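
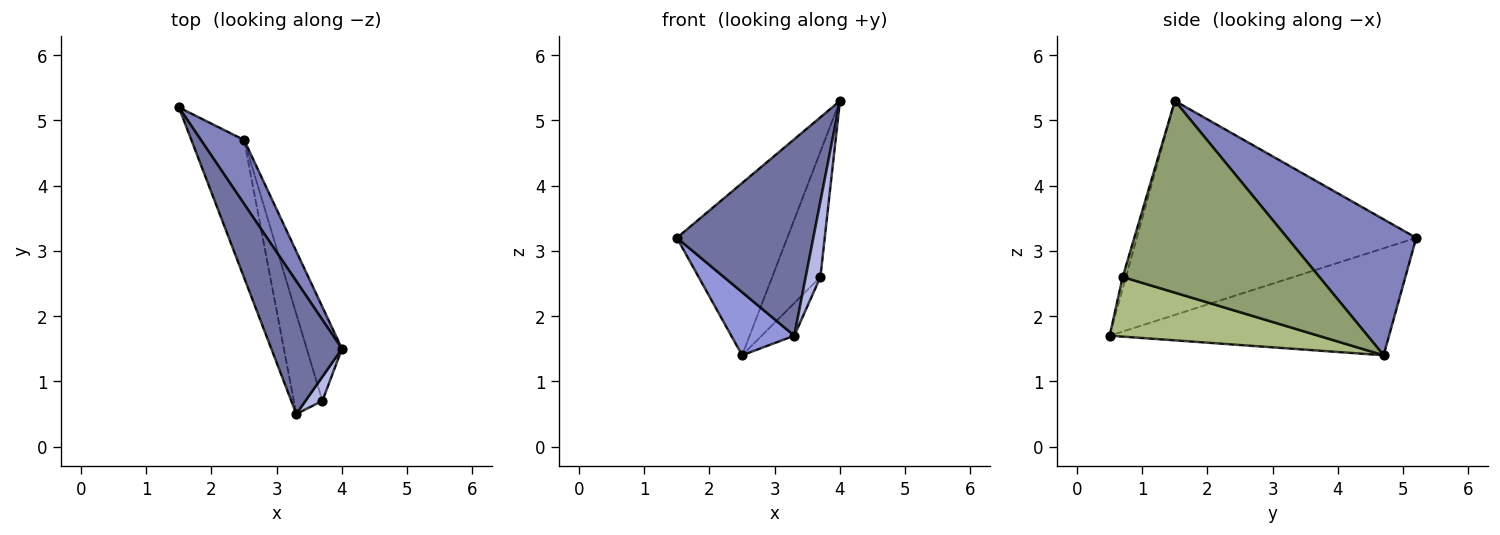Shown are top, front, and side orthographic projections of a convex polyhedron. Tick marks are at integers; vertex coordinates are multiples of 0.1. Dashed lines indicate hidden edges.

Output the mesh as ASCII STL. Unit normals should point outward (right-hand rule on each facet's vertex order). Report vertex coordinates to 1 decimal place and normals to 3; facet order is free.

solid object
 facet normal -0.861 -0.421 0.284
  outer loop
   vertex 3.3 0.5 1.7
   vertex 4.0 1.5 5.3
   vertex 1.5 5.2 3.2
  endloop
 endfacet
 facet normal 0.738 0.632 0.235
  outer loop
   vertex 2.5 4.7 1.4
   vertex 1.5 5.2 3.2
   vertex 4.0 1.5 5.3
  endloop
 endfacet
 facet normal -0.879 -0.198 -0.433
  outer loop
   vertex 2.5 4.7 1.4
   vertex 3.3 0.5 1.7
   vertex 1.5 5.2 3.2
  endloop
 endfacet
 facet normal -0.207 -0.932 0.299
  outer loop
   vertex 3.7 0.7 2.6
   vertex 4.0 1.5 5.3
   vertex 3.3 0.5 1.7
  endloop
 endfacet
 facet normal 0.956 0.234 -0.176
  outer loop
   vertex 3.7 0.7 2.6
   vertex 2.5 4.7 1.4
   vertex 4.0 1.5 5.3
  endloop
 endfacet
 facet normal 0.893 0.140 -0.428
  outer loop
   vertex 3.7 0.7 2.6
   vertex 3.3 0.5 1.7
   vertex 2.5 4.7 1.4
  endloop
 endfacet
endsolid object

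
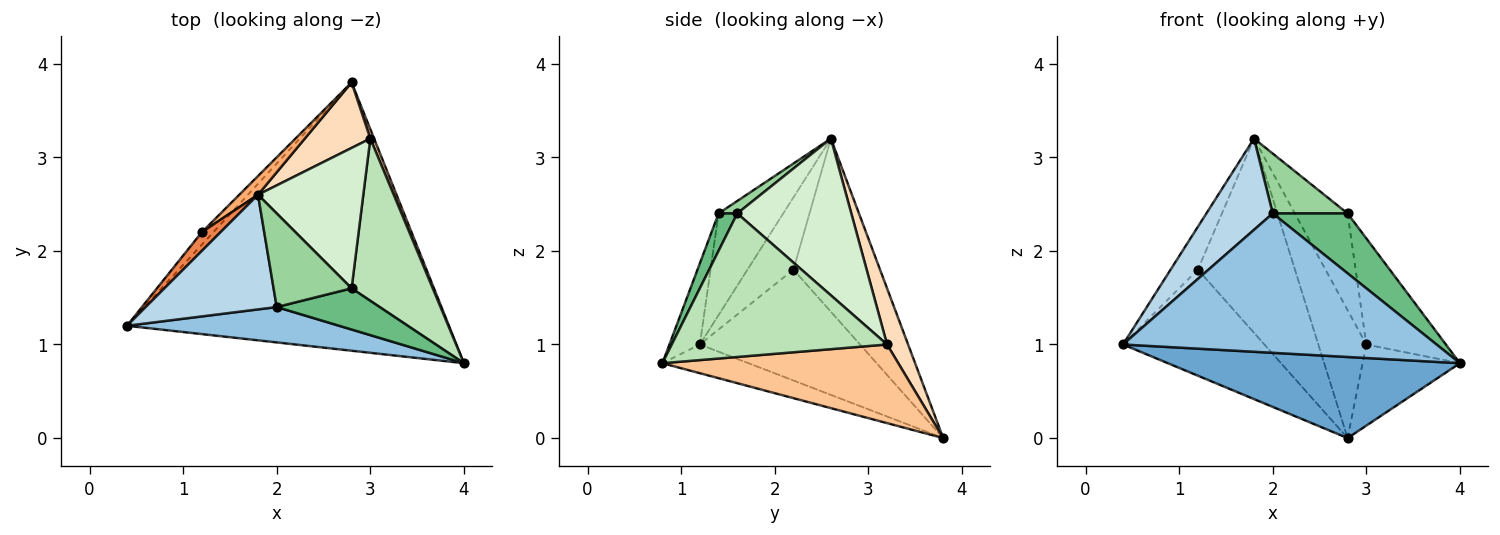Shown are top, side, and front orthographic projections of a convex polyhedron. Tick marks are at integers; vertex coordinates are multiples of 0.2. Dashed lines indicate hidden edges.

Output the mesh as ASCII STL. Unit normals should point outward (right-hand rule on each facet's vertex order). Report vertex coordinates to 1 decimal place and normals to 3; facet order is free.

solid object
 facet normal -0.085 -0.288 -0.954
  outer loop
   vertex 2.8 3.8 0.0
   vertex 4.0 0.8 0.8
   vertex 0.4 1.2 1.0
  endloop
 endfacet
 facet normal -0.094 -0.965 0.245
  outer loop
   vertex 2.0 1.4 2.4
   vertex 0.4 1.2 1.0
   vertex 4.0 0.8 0.8
  endloop
 endfacet
 facet normal -0.519 -0.532 0.669
  outer loop
   vertex 2.0 1.4 2.4
   vertex 1.8 2.6 3.2
   vertex 0.4 1.2 1.0
  endloop
 endfacet
 facet normal -0.747 0.660 -0.078
  outer loop
   vertex 1.2 2.2 1.8
   vertex 2.8 3.8 0.0
   vertex 0.4 1.2 1.0
  endloop
 endfacet
 facet normal -0.840 0.498 0.218
  outer loop
   vertex 1.2 2.2 1.8
   vertex 0.4 1.2 1.0
   vertex 1.8 2.6 3.2
  endloop
 endfacet
 facet normal -0.664 0.744 0.072
  outer loop
   vertex 1.2 2.2 1.8
   vertex 1.8 2.6 3.2
   vertex 2.8 3.8 0.0
  endloop
 endfacet
 facet normal 0.923 0.381 0.044
  outer loop
   vertex 3.0 3.2 1.0
   vertex 4.0 0.8 0.8
   vertex 2.8 3.8 0.0
  endloop
 endfacet
 facet normal 0.364 0.829 0.425
  outer loop
   vertex 3.0 3.2 1.0
   vertex 2.8 3.8 0.0
   vertex 1.8 2.6 3.2
  endloop
 endfacet
 facet normal 0.202 -0.807 0.555
  outer loop
   vertex 2.8 1.6 2.4
   vertex 2.0 1.4 2.4
   vertex 4.0 0.8 0.8
  endloop
 endfacet
 facet normal 0.134 -0.534 0.835
  outer loop
   vertex 2.8 1.6 2.4
   vertex 1.8 2.6 3.2
   vertex 2.0 1.4 2.4
  endloop
 endfacet
 facet normal 0.829 0.306 0.468
  outer loop
   vertex 2.8 1.6 2.4
   vertex 4.0 0.8 0.8
   vertex 3.0 3.2 1.0
  endloop
 endfacet
 facet normal 0.775 0.359 0.520
  outer loop
   vertex 2.8 1.6 2.4
   vertex 3.0 3.2 1.0
   vertex 1.8 2.6 3.2
  endloop
 endfacet
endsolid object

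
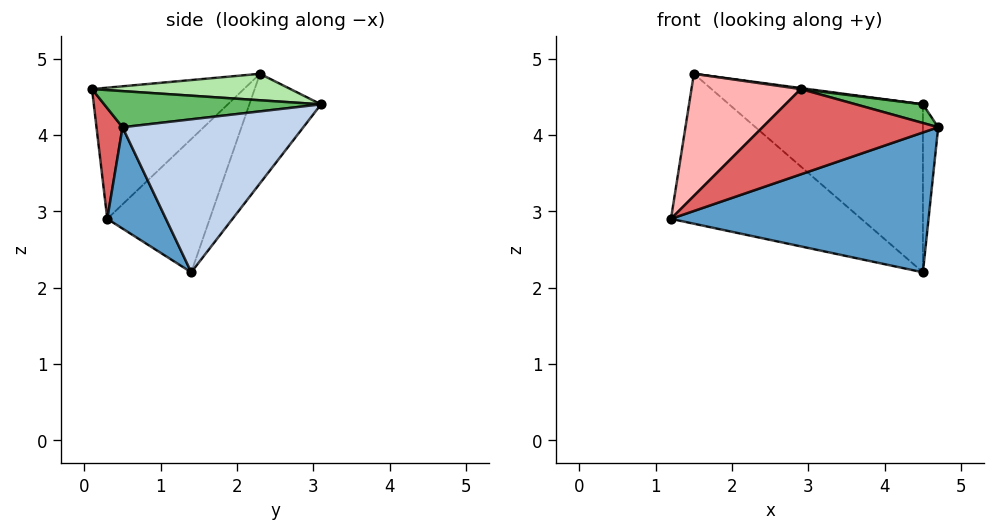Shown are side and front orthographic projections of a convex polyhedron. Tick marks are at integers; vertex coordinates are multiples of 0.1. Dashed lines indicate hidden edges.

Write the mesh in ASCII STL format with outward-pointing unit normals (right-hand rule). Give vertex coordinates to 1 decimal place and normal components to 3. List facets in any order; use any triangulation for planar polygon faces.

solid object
 facet normal 0.200 -0.877 -0.437
  outer loop
   vertex 4.5 1.4 2.2
   vertex 4.7 0.5 4.1
   vertex 1.2 0.3 2.9
  endloop
 endfacet
 facet normal 0.994 0.084 -0.065
  outer loop
   vertex 4.5 1.4 2.2
   vertex 4.5 3.1 4.4
   vertex 4.7 0.5 4.1
  endloop
 endfacet
 facet normal -0.361 0.670 -0.648
  outer loop
   vertex 1.5 2.3 4.8
   vertex 4.5 1.4 2.2
   vertex 1.2 0.3 2.9
  endloop
 endfacet
 facet normal -0.281 0.759 -0.587
  outer loop
   vertex 1.5 2.3 4.8
   vertex 4.5 3.1 4.4
   vertex 4.5 1.4 2.2
  endloop
 endfacet
 facet normal 0.285 -0.088 0.955
  outer loop
   vertex 2.9 0.1 4.6
   vertex 4.7 0.5 4.1
   vertex 4.5 3.1 4.4
  endloop
 endfacet
 facet normal 0.134 -0.005 0.991
  outer loop
   vertex 2.9 0.1 4.6
   vertex 4.5 3.1 4.4
   vertex 1.5 2.3 4.8
  endloop
 endfacet
 facet normal 0.142 -0.957 -0.254
  outer loop
   vertex 2.9 0.1 4.6
   vertex 1.2 0.3 2.9
   vertex 4.7 0.5 4.1
  endloop
 endfacet
 facet normal -0.652 -0.469 0.596
  outer loop
   vertex 2.9 0.1 4.6
   vertex 1.5 2.3 4.8
   vertex 1.2 0.3 2.9
  endloop
 endfacet
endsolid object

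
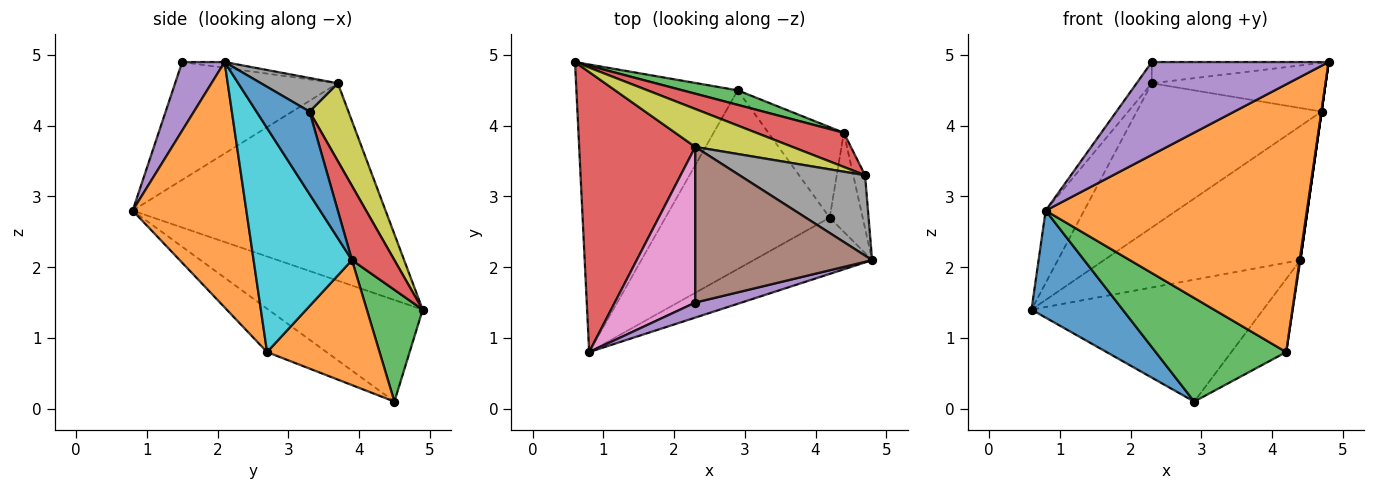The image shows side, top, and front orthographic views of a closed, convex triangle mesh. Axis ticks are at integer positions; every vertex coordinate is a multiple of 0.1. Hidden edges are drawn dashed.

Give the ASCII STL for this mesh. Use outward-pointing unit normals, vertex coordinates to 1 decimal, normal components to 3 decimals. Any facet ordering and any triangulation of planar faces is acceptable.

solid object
 facet normal -0.508 -0.300 -0.807
  outer loop
   vertex 2.9 4.5 0.1
   vertex 0.8 0.8 2.8
   vertex 0.6 4.9 1.4
  endloop
 endfacet
 facet normal 0.392 -0.900 -0.189
  outer loop
   vertex 4.2 2.7 0.8
   vertex 4.8 2.1 4.9
   vertex 0.8 0.8 2.8
  endloop
 endfacet
 facet normal -0.223 -0.489 -0.843
  outer loop
   vertex 4.2 2.7 0.8
   vertex 0.8 0.8 2.8
   vertex 2.9 4.5 0.1
  endloop
 endfacet
 facet normal -0.855 0.130 0.503
  outer loop
   vertex 2.3 3.7 4.6
   vertex 0.6 4.9 1.4
   vertex 0.8 0.8 2.8
  endloop
 endfacet
 facet normal 0.231 -0.961 0.156
  outer loop
   vertex 2.3 1.5 4.9
   vertex 0.8 0.8 2.8
   vertex 4.8 2.1 4.9
  endloop
 endfacet
 facet normal -0.032 0.135 0.990
  outer loop
   vertex 2.3 1.5 4.9
   vertex 4.8 2.1 4.9
   vertex 2.3 3.7 4.6
  endloop
 endfacet
 facet normal -0.823 0.077 0.562
  outer loop
   vertex 2.3 1.5 4.9
   vertex 2.3 3.7 4.6
   vertex 0.8 0.8 2.8
  endloop
 endfacet
 facet normal 0.223 0.505 0.834
  outer loop
   vertex 4.7 3.3 4.2
   vertex 2.3 3.7 4.6
   vertex 4.8 2.1 4.9
  endloop
 endfacet
 facet normal 0.200 0.948 0.249
  outer loop
   vertex 4.7 3.3 4.2
   vertex 0.6 4.9 1.4
   vertex 2.3 3.7 4.6
  endloop
 endfacet
 facet normal 0.989 -0.007 -0.146
  outer loop
   vertex 4.4 3.9 2.1
   vertex 4.8 2.1 4.9
   vertex 4.2 2.7 0.8
  endloop
 endfacet
 facet normal 0.990 0.000 -0.141
  outer loop
   vertex 4.4 3.9 2.1
   vertex 4.7 3.3 4.2
   vertex 4.8 2.1 4.9
  endloop
 endfacet
 facet normal 0.790 0.385 -0.477
  outer loop
   vertex 4.4 3.9 2.1
   vertex 4.2 2.7 0.8
   vertex 2.9 4.5 0.1
  endloop
 endfacet
 facet normal 0.233 0.966 0.115
  outer loop
   vertex 4.4 3.9 2.1
   vertex 2.9 4.5 0.1
   vertex 0.6 4.9 1.4
  endloop
 endfacet
 facet normal 0.205 0.948 0.242
  outer loop
   vertex 4.4 3.9 2.1
   vertex 0.6 4.9 1.4
   vertex 4.7 3.3 4.2
  endloop
 endfacet
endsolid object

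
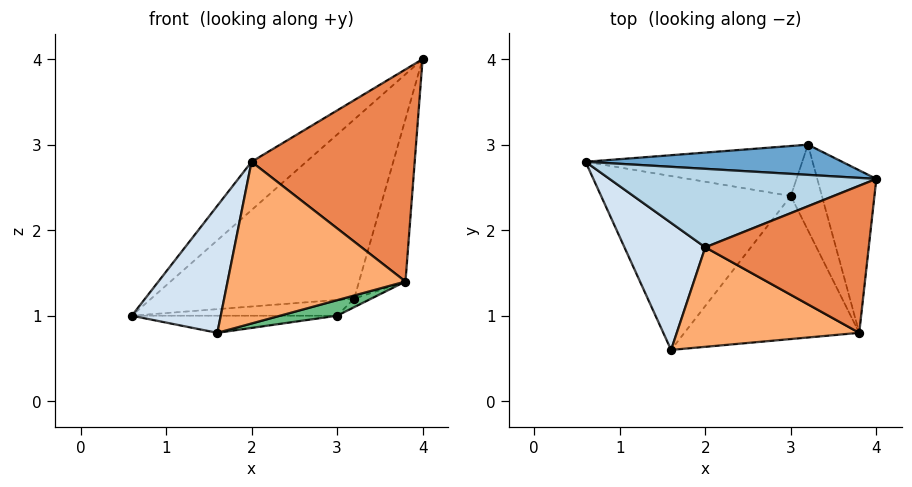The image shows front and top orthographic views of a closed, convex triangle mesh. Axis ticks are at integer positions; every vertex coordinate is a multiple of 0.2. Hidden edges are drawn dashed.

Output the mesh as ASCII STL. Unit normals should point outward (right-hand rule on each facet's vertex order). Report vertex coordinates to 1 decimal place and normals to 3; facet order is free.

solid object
 facet normal -0.088 0.982 0.166
  outer loop
   vertex 3.2 3.0 1.2
   vertex 0.6 2.8 1.0
   vertex 4.0 2.6 4.0
  endloop
 endfacet
 facet normal 0.943 0.236 -0.236
  outer loop
   vertex 3.8 0.8 1.4
   vertex 3.2 3.0 1.2
   vertex 4.0 2.6 4.0
  endloop
 endfacet
 facet normal -0.585 0.425 0.691
  outer loop
   vertex 2.0 1.8 2.8
   vertex 4.0 2.6 4.0
   vertex 0.6 2.8 1.0
  endloop
 endfacet
 facet normal -0.816 -0.408 0.408
  outer loop
   vertex 2.0 1.8 2.8
   vertex 0.6 2.8 1.0
   vertex 1.6 0.6 0.8
  endloop
 endfacet
 facet normal -0.013 -0.822 0.570
  outer loop
   vertex 2.0 1.8 2.8
   vertex 3.8 0.8 1.4
   vertex 4.0 2.6 4.0
  endloop
 endfacet
 facet normal -0.065 -0.850 0.523
  outer loop
   vertex 2.0 1.8 2.8
   vertex 1.6 0.6 0.8
   vertex 3.8 0.8 1.4
  endloop
 endfacet
 facet normal 0.016 0.098 -0.995
  outer loop
   vertex 3.0 2.4 1.0
   vertex 1.6 0.6 0.8
   vertex 0.6 2.8 1.0
  endloop
 endfacet
 facet normal 0.050 0.301 -0.952
  outer loop
   vertex 3.0 2.4 1.0
   vertex 0.6 2.8 1.0
   vertex 3.2 3.0 1.2
  endloop
 endfacet
 facet normal 0.270 -0.104 -0.957
  outer loop
   vertex 3.0 2.4 1.0
   vertex 3.8 0.8 1.4
   vertex 1.6 0.6 0.8
  endloop
 endfacet
 facet normal 0.572 0.082 -0.816
  outer loop
   vertex 3.0 2.4 1.0
   vertex 3.2 3.0 1.2
   vertex 3.8 0.8 1.4
  endloop
 endfacet
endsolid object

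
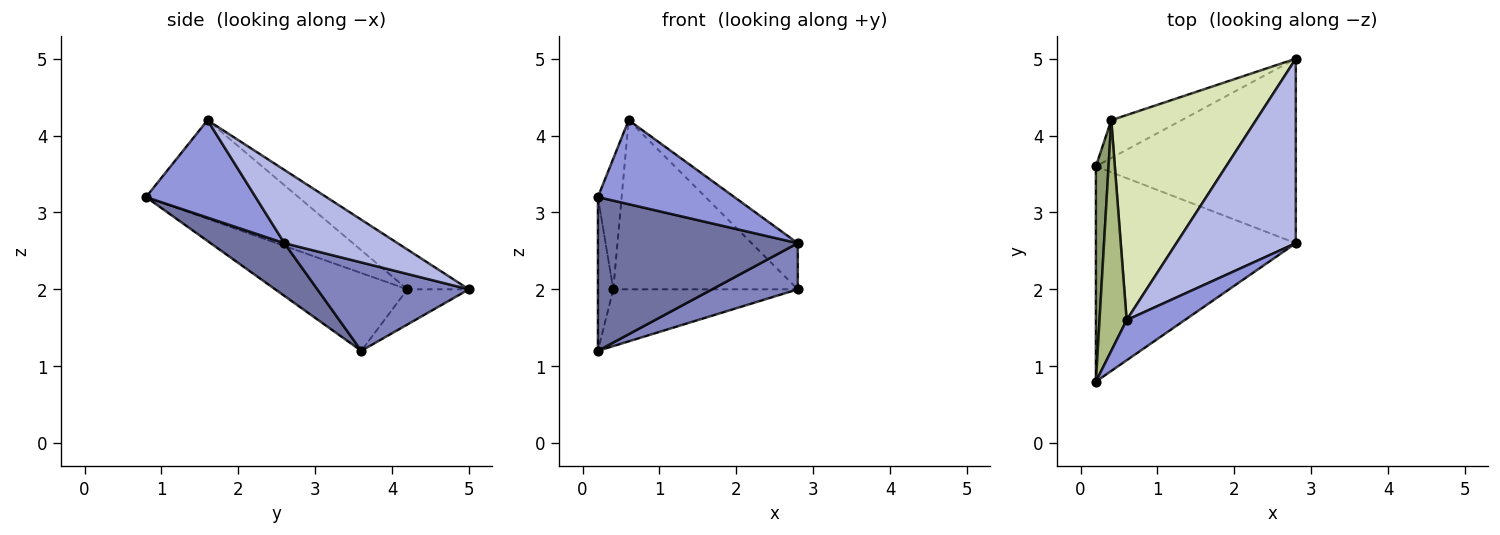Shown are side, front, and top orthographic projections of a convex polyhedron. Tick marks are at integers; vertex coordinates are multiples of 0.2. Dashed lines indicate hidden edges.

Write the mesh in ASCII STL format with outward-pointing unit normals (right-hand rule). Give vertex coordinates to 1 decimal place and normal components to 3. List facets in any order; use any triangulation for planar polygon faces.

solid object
 facet normal 0.210 -0.568 -0.796
  outer loop
   vertex 2.8 2.6 2.6
   vertex 0.2 0.8 3.2
   vertex 0.2 3.6 1.2
  endloop
 endfacet
 facet normal 0.394 -0.223 -0.892
  outer loop
   vertex 2.8 2.6 2.6
   vertex 0.2 3.6 1.2
   vertex 2.8 5.0 2.0
  endloop
 endfacet
 facet normal 0.586 -0.731 0.350
  outer loop
   vertex 2.8 2.6 2.6
   vertex 0.6 1.6 4.2
   vertex 0.2 0.8 3.2
  endloop
 endfacet
 facet normal 0.512 0.208 0.834
  outer loop
   vertex 2.8 2.6 2.6
   vertex 2.8 5.0 2.0
   vertex 0.6 1.6 4.2
  endloop
 endfacet
 facet normal -0.981 0.114 0.160
  outer loop
   vertex 0.4 4.2 2.0
   vertex 0.2 3.6 1.2
   vertex 0.2 0.8 3.2
  endloop
 endfacet
 facet normal -0.953 0.149 0.262
  outer loop
   vertex 0.4 4.2 2.0
   vertex 0.2 0.8 3.2
   vertex 0.6 1.6 4.2
  endloop
 endfacet
 facet normal -0.267 0.802 -0.535
  outer loop
   vertex 0.4 4.2 2.0
   vertex 2.8 5.0 2.0
   vertex 0.2 3.6 1.2
  endloop
 endfacet
 facet normal -0.208 0.623 0.755
  outer loop
   vertex 0.4 4.2 2.0
   vertex 0.6 1.6 4.2
   vertex 2.8 5.0 2.0
  endloop
 endfacet
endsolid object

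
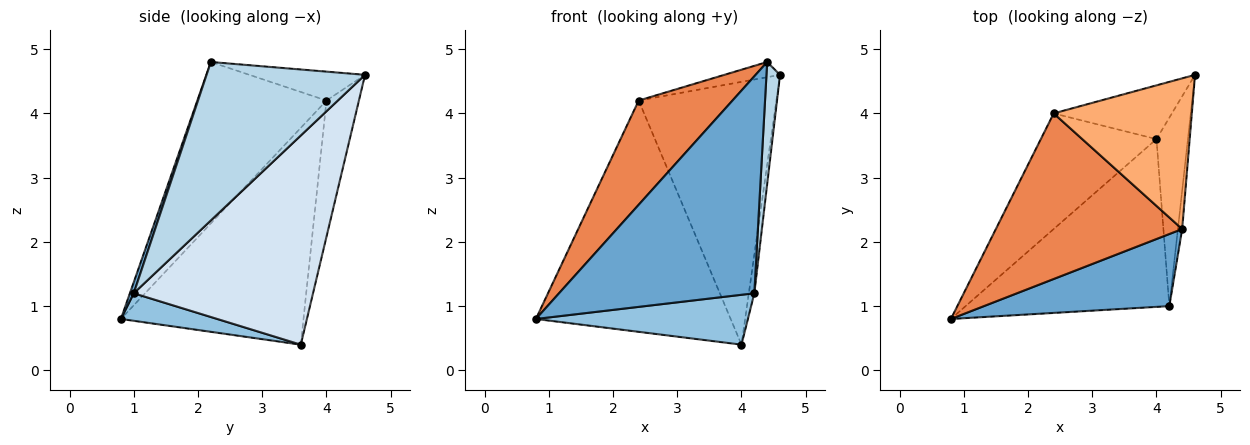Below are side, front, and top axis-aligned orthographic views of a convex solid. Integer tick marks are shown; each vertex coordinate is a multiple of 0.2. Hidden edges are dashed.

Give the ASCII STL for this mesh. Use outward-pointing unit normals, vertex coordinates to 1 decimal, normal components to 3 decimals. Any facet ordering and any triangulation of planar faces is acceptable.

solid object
 facet normal 0.019 -0.949 0.315
  outer loop
   vertex 4.2 1.0 1.2
   vertex 4.4 2.2 4.8
   vertex 0.8 0.8 0.8
  endloop
 endfacet
 facet normal 0.128 -0.283 -0.951
  outer loop
   vertex 4.2 1.0 1.2
   vertex 0.8 0.8 0.8
   vertex 4.0 3.6 0.4
  endloop
 endfacet
 facet normal 0.996 -0.085 -0.027
  outer loop
   vertex 4.2 1.0 1.2
   vertex 4.6 4.6 4.6
   vertex 4.4 2.2 4.8
  endloop
 endfacet
 facet normal 0.988 0.030 -0.148
  outer loop
   vertex 4.2 1.0 1.2
   vertex 4.0 3.6 0.4
   vertex 4.6 4.6 4.6
  endloop
 endfacet
 facet normal -0.591 -0.430 0.683
  outer loop
   vertex 2.4 4.0 4.2
   vertex 0.8 0.8 0.8
   vertex 4.4 2.2 4.8
  endloop
 endfacet
 facet normal -0.204 0.098 0.974
  outer loop
   vertex 2.4 4.0 4.2
   vertex 4.4 2.2 4.8
   vertex 4.6 4.6 4.6
  endloop
 endfacet
 facet normal -0.643 0.685 -0.343
  outer loop
   vertex 2.4 4.0 4.2
   vertex 4.0 3.6 0.4
   vertex 0.8 0.8 0.8
  endloop
 endfacet
 facet normal -0.225 0.955 -0.195
  outer loop
   vertex 2.4 4.0 4.2
   vertex 4.6 4.6 4.6
   vertex 4.0 3.6 0.4
  endloop
 endfacet
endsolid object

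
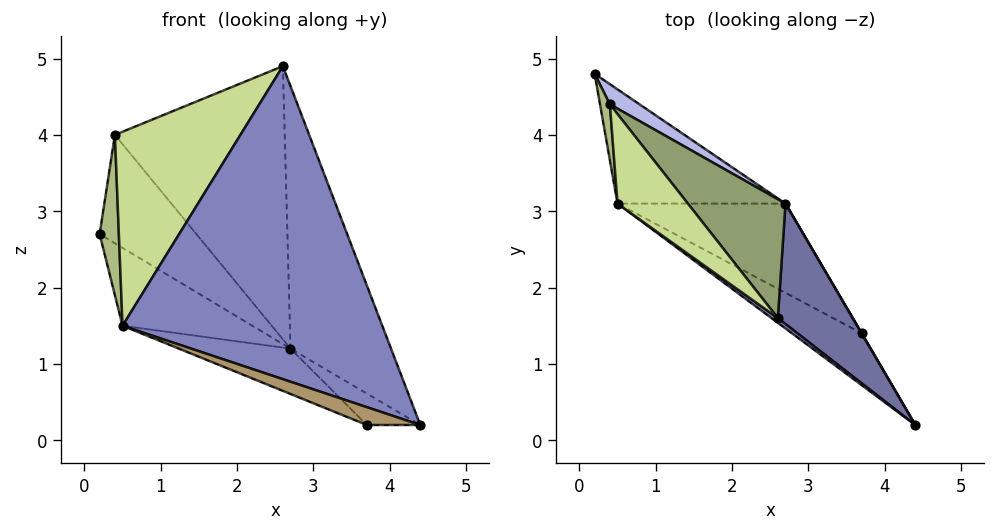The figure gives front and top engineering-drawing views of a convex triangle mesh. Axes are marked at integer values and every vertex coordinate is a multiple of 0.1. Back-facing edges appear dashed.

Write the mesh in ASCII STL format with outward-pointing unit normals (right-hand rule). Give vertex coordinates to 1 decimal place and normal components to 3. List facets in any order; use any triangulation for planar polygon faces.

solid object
 facet normal 0.874 0.442 0.203
  outer loop
   vertex 2.7 3.1 1.2
   vertex 2.6 1.6 4.9
   vertex 4.4 0.2 0.2
  endloop
 endfacet
 facet normal -0.594 -0.804 0.012
  outer loop
   vertex 0.5 3.1 1.5
   vertex 4.4 0.2 0.2
   vertex 2.6 1.6 4.9
  endloop
 endfacet
 facet normal -0.112 0.560 -0.821
  outer loop
   vertex 0.5 3.1 1.5
   vertex 0.2 4.8 2.7
   vertex 2.7 3.1 1.2
  endloop
 endfacet
 facet normal 0.614 0.776 0.144
  outer loop
   vertex 0.4 4.4 4.0
   vertex 2.7 3.1 1.2
   vertex 0.2 4.8 2.7
  endloop
 endfacet
 facet normal 0.708 0.647 0.282
  outer loop
   vertex 0.4 4.4 4.0
   vertex 2.6 1.6 4.9
   vertex 2.7 3.1 1.2
  endloop
 endfacet
 facet normal -0.971 -0.227 0.079
  outer loop
   vertex 0.4 4.4 4.0
   vertex 0.2 4.8 2.7
   vertex 0.5 3.1 1.5
  endloop
 endfacet
 facet normal -0.799 -0.546 0.252
  outer loop
   vertex 0.4 4.4 4.0
   vertex 0.5 3.1 1.5
   vertex 2.6 1.6 4.9
  endloop
 endfacet
 facet normal 0.864 0.504 0.007
  outer loop
   vertex 3.7 1.4 0.2
   vertex 2.7 3.1 1.2
   vertex 4.4 0.2 0.2
  endloop
 endfacet
 facet normal -0.486 -0.284 -0.826
  outer loop
   vertex 3.7 1.4 0.2
   vertex 4.4 0.2 0.2
   vertex 0.5 3.1 1.5
  endloop
 endfacet
 facet normal -0.121 0.450 -0.885
  outer loop
   vertex 3.7 1.4 0.2
   vertex 0.5 3.1 1.5
   vertex 2.7 3.1 1.2
  endloop
 endfacet
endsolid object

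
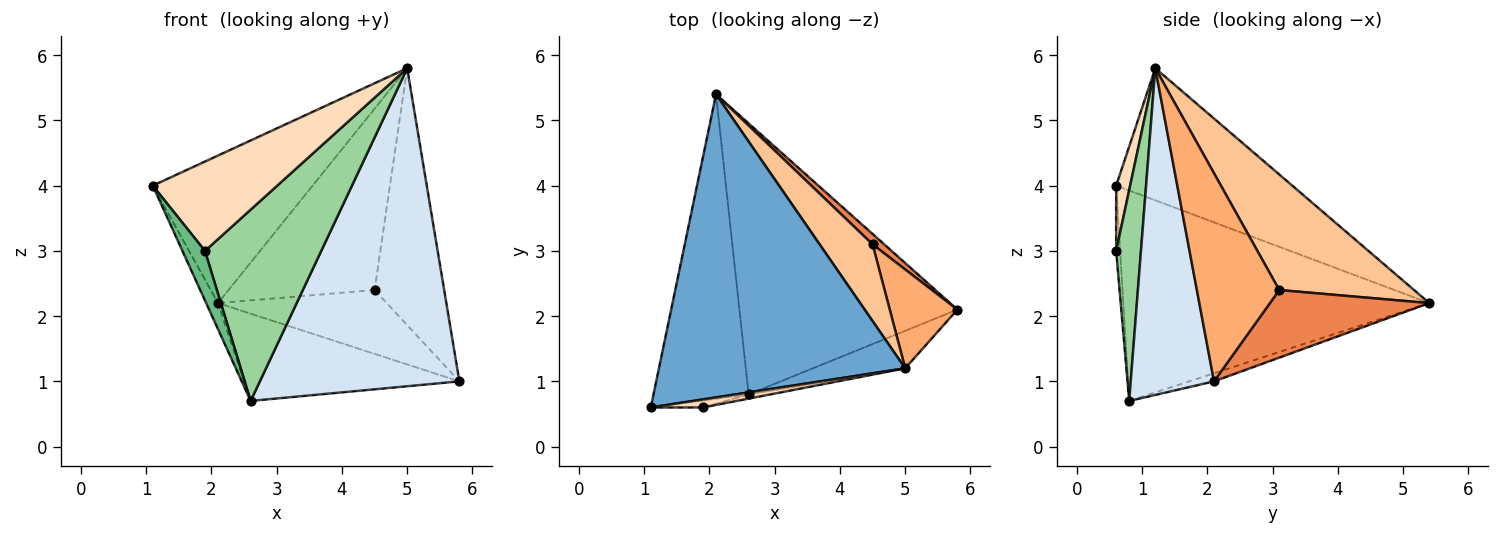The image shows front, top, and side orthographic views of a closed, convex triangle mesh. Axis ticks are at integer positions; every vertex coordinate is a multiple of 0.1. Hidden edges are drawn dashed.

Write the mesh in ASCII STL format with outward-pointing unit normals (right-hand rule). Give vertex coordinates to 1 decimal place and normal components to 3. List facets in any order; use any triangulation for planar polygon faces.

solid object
 facet normal -0.434 0.394 0.810
  outer loop
   vertex 5.0 1.2 5.8
   vertex 2.1 5.4 2.2
   vertex 1.1 0.6 4.0
  endloop
 endfacet
 facet normal -0.911 0.035 -0.412
  outer loop
   vertex 2.6 0.8 0.7
   vertex 1.1 0.6 4.0
   vertex 2.1 5.4 2.2
  endloop
 endfacet
 facet normal -0.035 0.306 -0.951
  outer loop
   vertex 2.6 0.8 0.7
   vertex 2.1 5.4 2.2
   vertex 5.8 2.1 1.0
  endloop
 endfacet
 facet normal 0.383 -0.917 -0.108
  outer loop
   vertex 2.6 0.8 0.7
   vertex 5.8 2.1 1.0
   vertex 5.0 1.2 5.8
  endloop
 endfacet
 facet normal 0.682 0.722 0.118
  outer loop
   vertex 4.5 3.1 2.4
   vertex 5.8 2.1 1.0
   vertex 2.1 5.4 2.2
  endloop
 endfacet
 facet normal 0.741 0.626 0.241
  outer loop
   vertex 4.5 3.1 2.4
   vertex 5.0 1.2 5.8
   vertex 5.8 2.1 1.0
  endloop
 endfacet
 facet normal 0.648 0.702 0.297
  outer loop
   vertex 4.5 3.1 2.4
   vertex 2.1 5.4 2.2
   vertex 5.0 1.2 5.8
  endloop
 endfacet
 facet normal 0.111 -0.990 0.089
  outer loop
   vertex 1.9 0.6 3.0
   vertex 5.0 1.2 5.8
   vertex 1.1 0.6 4.0
  endloop
 endfacet
 facet normal -0.171 -0.976 -0.137
  outer loop
   vertex 1.9 0.6 3.0
   vertex 1.1 0.6 4.0
   vertex 2.6 0.8 0.7
  endloop
 endfacet
 facet normal 0.209 -0.978 -0.022
  outer loop
   vertex 1.9 0.6 3.0
   vertex 2.6 0.8 0.7
   vertex 5.0 1.2 5.8
  endloop
 endfacet
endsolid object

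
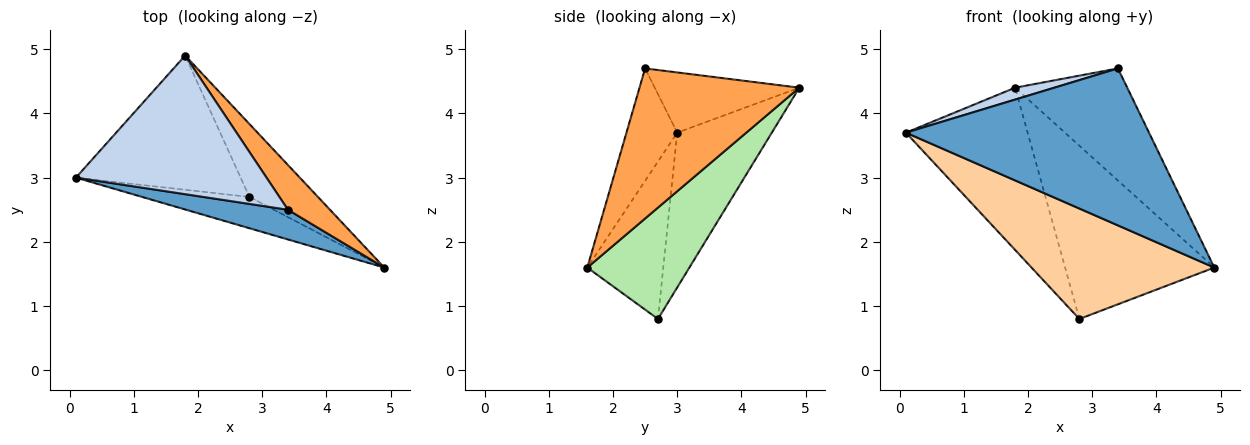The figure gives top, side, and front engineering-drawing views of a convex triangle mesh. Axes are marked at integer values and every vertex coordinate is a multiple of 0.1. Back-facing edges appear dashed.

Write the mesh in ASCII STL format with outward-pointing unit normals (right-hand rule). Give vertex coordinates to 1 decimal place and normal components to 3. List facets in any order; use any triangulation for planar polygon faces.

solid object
 facet normal -0.201 -0.962 0.182
  outer loop
   vertex 3.4 2.5 4.7
   vertex 0.1 3.0 3.7
   vertex 4.9 1.6 1.6
  endloop
 endfacet
 facet normal -0.300 -0.081 0.950
  outer loop
   vertex 3.4 2.5 4.7
   vertex 1.8 4.9 4.4
   vertex 0.1 3.0 3.7
  endloop
 endfacet
 facet normal 0.798 0.560 0.224
  outer loop
   vertex 3.4 2.5 4.7
   vertex 4.9 1.6 1.6
   vertex 1.8 4.9 4.4
  endloop
 endfacet
 facet normal -0.371 -0.893 -0.253
  outer loop
   vertex 2.8 2.7 0.8
   vertex 4.9 1.6 1.6
   vertex 0.1 3.0 3.7
  endloop
 endfacet
 facet normal -0.514 0.661 -0.547
  outer loop
   vertex 2.8 2.7 0.8
   vertex 0.1 3.0 3.7
   vertex 1.8 4.9 4.4
  endloop
 endfacet
 facet normal 0.533 0.780 -0.328
  outer loop
   vertex 2.8 2.7 0.8
   vertex 1.8 4.9 4.4
   vertex 4.9 1.6 1.6
  endloop
 endfacet
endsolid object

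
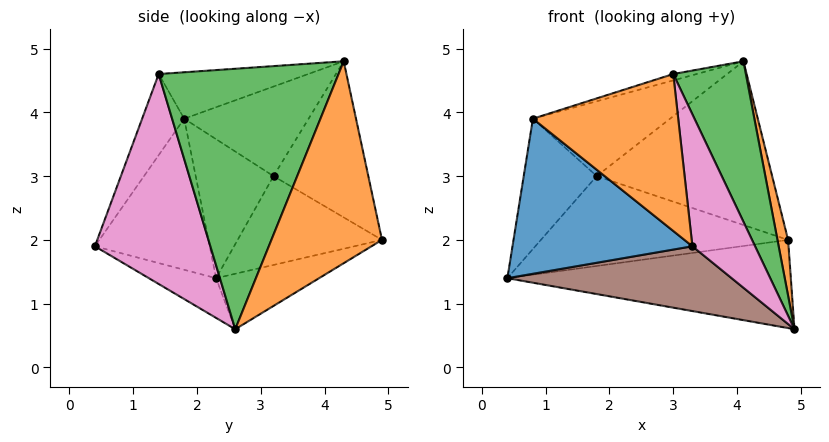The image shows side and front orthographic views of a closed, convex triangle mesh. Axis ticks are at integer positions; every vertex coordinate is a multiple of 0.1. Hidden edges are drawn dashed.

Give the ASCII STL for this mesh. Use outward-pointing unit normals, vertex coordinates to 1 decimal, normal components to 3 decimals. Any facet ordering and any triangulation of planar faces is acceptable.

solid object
 facet normal -0.184 0.505 -0.843
  outer loop
   vertex 4.8 4.9 2.0
   vertex 4.9 2.6 0.6
   vertex 0.4 2.3 1.4
  endloop
 endfacet
 facet normal 0.970 -0.093 0.223
  outer loop
   vertex 4.1 4.3 4.8
   vertex 4.9 2.6 0.6
   vertex 4.8 4.9 2.0
  endloop
 endfacet
 facet normal 0.881 -0.356 0.312
  outer loop
   vertex 3.0 1.4 4.6
   vertex 4.9 2.6 0.6
   vertex 4.1 4.3 4.8
  endloop
 endfacet
 facet normal -0.504 0.863 -0.045
  outer loop
   vertex 1.8 3.2 3.0
   vertex 4.8 4.9 2.0
   vertex 0.4 2.3 1.4
  endloop
 endfacet
 facet normal -0.474 0.878 0.070
  outer loop
   vertex 1.8 3.2 3.0
   vertex 4.1 4.3 4.8
   vertex 4.8 4.9 2.0
  endloop
 endfacet
 facet normal -0.130 -0.433 -0.892
  outer loop
   vertex 3.3 0.4 1.9
   vertex 0.4 2.3 1.4
   vertex 4.9 2.6 0.6
  endloop
 endfacet
 facet normal 0.848 -0.460 0.265
  outer loop
   vertex 3.3 0.4 1.9
   vertex 4.9 2.6 0.6
   vertex 3.0 1.4 4.6
  endloop
 endfacet
 facet normal -0.295 0.046 0.954
  outer loop
   vertex 0.8 1.8 3.9
   vertex 3.0 1.4 4.6
   vertex 4.1 4.3 4.8
  endloop
 endfacet
 facet normal -0.623 0.686 0.376
  outer loop
   vertex 0.8 1.8 3.9
   vertex 4.1 4.3 4.8
   vertex 1.8 3.2 3.0
  endloop
 endfacet
 facet normal -0.707 0.663 0.246
  outer loop
   vertex 0.8 1.8 3.9
   vertex 1.8 3.2 3.0
   vertex 0.4 2.3 1.4
  endloop
 endfacet
 facet normal -0.536 -0.840 -0.082
  outer loop
   vertex 0.8 1.8 3.9
   vertex 0.4 2.3 1.4
   vertex 3.3 0.4 1.9
  endloop
 endfacet
 facet normal -0.264 -0.914 0.309
  outer loop
   vertex 0.8 1.8 3.9
   vertex 3.3 0.4 1.9
   vertex 3.0 1.4 4.6
  endloop
 endfacet
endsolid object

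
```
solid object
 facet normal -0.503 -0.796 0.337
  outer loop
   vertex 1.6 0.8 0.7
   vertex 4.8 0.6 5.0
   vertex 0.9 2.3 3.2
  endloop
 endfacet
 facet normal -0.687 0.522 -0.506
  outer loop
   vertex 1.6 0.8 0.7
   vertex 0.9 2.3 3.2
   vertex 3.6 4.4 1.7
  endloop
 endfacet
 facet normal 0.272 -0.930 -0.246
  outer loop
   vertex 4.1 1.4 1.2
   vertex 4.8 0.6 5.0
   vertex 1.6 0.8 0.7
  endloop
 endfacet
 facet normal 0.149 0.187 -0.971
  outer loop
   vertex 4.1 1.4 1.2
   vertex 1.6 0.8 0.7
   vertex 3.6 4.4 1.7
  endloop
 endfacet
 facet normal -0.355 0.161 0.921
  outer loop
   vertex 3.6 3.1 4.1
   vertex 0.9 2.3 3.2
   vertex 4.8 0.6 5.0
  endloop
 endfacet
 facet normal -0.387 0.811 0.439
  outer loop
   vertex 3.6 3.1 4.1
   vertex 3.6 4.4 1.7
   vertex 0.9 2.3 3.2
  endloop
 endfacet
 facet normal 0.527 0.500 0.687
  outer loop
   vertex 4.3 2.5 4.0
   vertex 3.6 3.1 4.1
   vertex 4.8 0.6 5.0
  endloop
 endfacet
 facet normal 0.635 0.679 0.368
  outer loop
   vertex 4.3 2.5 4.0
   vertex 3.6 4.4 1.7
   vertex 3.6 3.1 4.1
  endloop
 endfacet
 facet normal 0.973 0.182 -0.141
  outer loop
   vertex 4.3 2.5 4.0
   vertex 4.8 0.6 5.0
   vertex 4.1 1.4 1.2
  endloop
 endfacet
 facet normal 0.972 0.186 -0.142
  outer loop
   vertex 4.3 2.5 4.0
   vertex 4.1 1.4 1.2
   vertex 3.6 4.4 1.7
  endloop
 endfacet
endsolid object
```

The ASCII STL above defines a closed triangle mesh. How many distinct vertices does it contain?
7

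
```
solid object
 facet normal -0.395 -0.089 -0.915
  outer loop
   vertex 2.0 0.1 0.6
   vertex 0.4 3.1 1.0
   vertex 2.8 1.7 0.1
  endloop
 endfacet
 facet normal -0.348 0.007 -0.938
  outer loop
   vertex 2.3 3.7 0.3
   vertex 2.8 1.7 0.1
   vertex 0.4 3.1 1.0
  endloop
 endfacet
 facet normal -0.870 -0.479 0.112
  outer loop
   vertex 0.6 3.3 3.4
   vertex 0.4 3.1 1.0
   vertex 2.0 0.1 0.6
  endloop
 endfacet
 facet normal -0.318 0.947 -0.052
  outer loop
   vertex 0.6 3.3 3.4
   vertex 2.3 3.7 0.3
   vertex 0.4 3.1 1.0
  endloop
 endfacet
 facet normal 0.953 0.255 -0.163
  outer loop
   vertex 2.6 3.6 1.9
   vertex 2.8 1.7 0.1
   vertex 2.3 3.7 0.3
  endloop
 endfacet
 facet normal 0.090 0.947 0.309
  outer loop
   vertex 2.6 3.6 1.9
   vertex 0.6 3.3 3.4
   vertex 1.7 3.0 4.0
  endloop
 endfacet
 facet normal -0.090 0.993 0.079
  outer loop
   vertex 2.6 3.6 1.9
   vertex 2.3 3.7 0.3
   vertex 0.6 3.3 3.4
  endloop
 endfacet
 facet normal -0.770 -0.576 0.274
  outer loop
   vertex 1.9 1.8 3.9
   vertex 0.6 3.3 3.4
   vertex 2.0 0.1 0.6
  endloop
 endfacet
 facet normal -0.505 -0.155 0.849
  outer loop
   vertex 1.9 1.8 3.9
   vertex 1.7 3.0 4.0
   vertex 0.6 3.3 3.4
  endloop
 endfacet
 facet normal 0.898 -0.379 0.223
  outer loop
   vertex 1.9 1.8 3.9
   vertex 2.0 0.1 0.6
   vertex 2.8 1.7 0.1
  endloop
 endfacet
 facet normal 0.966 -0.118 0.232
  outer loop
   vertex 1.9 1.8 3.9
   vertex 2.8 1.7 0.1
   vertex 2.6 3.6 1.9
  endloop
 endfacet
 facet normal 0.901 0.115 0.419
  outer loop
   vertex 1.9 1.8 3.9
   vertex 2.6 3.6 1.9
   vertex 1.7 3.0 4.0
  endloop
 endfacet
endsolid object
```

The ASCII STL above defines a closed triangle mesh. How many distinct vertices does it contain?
8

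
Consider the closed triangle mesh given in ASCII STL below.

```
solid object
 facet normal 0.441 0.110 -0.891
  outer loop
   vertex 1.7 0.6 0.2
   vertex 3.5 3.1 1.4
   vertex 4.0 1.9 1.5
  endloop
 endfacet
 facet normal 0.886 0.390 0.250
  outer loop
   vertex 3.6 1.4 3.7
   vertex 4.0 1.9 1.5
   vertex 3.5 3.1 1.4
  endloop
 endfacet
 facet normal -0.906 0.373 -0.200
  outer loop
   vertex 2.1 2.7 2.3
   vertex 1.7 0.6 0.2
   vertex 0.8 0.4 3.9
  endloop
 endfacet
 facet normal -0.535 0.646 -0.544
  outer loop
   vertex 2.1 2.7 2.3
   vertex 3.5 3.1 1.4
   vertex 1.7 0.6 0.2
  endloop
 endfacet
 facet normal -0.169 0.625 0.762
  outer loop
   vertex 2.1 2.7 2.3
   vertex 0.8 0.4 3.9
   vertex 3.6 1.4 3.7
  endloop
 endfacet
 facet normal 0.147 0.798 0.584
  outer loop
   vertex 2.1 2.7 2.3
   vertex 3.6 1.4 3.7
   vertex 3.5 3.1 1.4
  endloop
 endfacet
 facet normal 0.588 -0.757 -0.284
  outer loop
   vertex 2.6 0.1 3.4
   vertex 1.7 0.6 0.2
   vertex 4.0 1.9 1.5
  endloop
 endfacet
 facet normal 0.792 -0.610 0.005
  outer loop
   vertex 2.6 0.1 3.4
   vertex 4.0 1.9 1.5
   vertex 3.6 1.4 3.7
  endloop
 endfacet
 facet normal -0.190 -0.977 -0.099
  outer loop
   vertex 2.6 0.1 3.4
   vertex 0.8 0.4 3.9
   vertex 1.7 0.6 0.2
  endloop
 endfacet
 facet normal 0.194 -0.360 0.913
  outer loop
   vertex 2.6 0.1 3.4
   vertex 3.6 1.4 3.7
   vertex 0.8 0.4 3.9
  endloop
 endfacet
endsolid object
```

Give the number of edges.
15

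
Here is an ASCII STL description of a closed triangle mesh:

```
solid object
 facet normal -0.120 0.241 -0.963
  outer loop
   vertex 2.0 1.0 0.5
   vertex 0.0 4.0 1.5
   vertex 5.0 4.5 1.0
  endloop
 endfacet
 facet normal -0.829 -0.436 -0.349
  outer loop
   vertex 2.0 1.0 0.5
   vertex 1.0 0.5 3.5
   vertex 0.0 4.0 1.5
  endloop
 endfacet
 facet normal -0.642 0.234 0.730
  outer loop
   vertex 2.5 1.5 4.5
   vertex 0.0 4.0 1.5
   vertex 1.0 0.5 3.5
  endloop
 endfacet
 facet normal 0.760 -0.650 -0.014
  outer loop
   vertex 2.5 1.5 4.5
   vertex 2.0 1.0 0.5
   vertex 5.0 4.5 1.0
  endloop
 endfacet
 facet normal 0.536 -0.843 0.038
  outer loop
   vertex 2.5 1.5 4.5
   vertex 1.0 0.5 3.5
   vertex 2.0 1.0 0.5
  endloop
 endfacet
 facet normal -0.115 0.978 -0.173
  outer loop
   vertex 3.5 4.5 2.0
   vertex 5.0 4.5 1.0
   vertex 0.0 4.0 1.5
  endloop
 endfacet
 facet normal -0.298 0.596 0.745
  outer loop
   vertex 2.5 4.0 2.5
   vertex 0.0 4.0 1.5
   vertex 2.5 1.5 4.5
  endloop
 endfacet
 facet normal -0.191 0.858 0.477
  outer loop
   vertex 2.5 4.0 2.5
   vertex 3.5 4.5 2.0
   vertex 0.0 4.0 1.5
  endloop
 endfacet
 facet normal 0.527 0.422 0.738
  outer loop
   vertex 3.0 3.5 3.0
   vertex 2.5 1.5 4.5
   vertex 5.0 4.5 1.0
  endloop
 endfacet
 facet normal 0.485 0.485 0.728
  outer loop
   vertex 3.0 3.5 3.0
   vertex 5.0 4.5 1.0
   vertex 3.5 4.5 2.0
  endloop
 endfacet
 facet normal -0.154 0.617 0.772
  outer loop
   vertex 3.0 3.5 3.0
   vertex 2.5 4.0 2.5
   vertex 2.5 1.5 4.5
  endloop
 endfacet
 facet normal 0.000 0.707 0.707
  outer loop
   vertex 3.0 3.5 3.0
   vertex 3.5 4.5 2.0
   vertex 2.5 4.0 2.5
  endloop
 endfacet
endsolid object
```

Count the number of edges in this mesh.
18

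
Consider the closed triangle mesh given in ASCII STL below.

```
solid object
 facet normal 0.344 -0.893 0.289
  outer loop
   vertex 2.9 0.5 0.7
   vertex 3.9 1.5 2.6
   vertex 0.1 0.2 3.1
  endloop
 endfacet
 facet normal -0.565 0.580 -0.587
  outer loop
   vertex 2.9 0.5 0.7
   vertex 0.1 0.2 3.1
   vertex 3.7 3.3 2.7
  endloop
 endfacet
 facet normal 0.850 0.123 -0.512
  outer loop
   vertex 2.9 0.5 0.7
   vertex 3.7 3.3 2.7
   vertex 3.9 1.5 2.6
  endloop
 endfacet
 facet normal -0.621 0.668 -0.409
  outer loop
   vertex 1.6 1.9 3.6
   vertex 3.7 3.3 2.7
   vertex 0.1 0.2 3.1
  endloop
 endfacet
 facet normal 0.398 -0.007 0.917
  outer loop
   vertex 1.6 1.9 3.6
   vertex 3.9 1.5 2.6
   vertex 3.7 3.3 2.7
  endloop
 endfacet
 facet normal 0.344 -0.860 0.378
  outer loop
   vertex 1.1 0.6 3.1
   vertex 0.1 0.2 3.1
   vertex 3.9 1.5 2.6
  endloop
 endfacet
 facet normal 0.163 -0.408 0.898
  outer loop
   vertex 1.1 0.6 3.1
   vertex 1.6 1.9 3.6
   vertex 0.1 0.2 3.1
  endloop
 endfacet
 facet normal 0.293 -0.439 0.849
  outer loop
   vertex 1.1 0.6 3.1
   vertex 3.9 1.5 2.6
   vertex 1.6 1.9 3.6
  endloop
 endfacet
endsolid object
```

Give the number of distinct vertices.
6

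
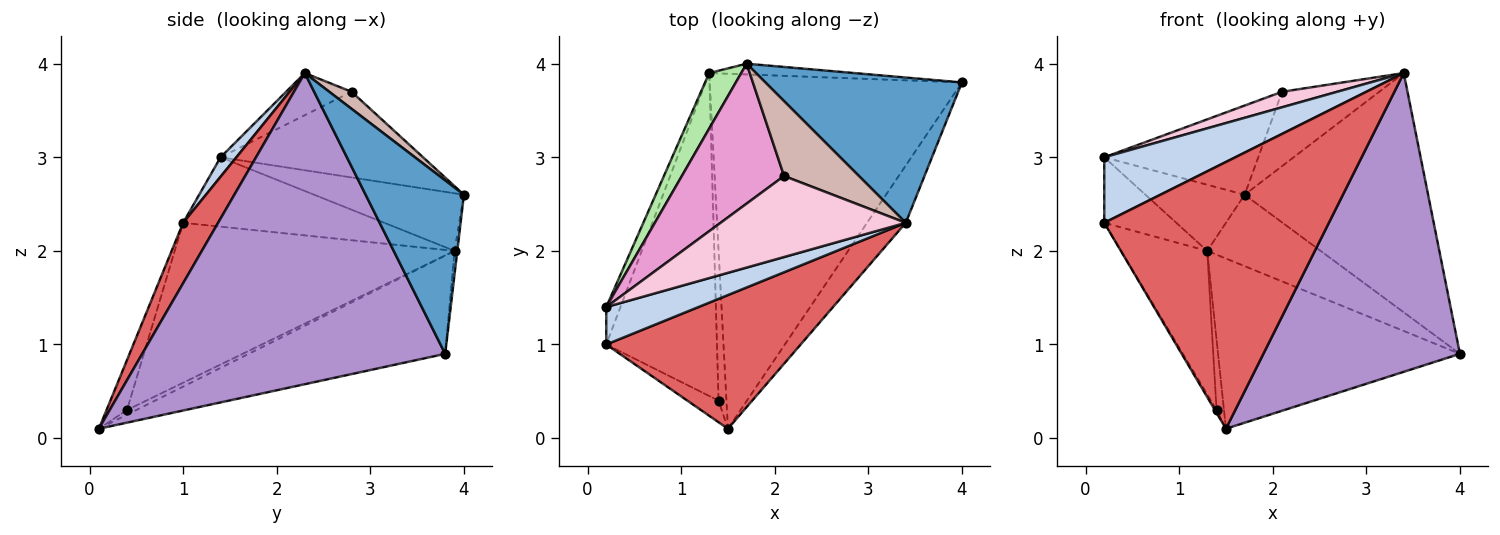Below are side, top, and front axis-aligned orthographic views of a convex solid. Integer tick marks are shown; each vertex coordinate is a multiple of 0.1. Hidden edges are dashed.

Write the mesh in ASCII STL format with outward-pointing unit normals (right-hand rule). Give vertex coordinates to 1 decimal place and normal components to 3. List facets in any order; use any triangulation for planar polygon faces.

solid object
 facet normal 0.416 0.777 0.472
  outer loop
   vertex 3.4 2.3 3.9
   vertex 4.0 3.8 0.9
   vertex 1.7 4.0 2.6
  endloop
 endfacet
 facet normal 0.104 -0.864 0.493
  outer loop
   vertex 0.2 1.4 3.0
   vertex 0.2 1.0 2.3
   vertex 3.4 2.3 3.9
  endloop
 endfacet
 facet normal -0.024 0.989 -0.149
  outer loop
   vertex 1.3 3.9 2.0
   vertex 1.7 4.0 2.6
   vertex 4.0 3.8 0.9
  endloop
 endfacet
 facet normal -0.797 0.245 -0.552
  outer loop
   vertex 1.3 3.9 2.0
   vertex 1.4 0.4 0.3
   vertex 0.2 1.0 2.3
  endloop
 endfacet
 facet normal -0.924 0.331 -0.189
  outer loop
   vertex 1.3 3.9 2.0
   vertex 0.2 1.0 2.3
   vertex 0.2 1.4 3.0
  endloop
 endfacet
 facet normal -0.756 0.501 0.421
  outer loop
   vertex 1.3 3.9 2.0
   vertex 0.2 1.4 3.0
   vertex 1.7 4.0 2.6
  endloop
 endfacet
 facet normal 0.138 -0.885 0.444
  outer loop
   vertex 1.5 0.1 0.1
   vertex 3.4 2.3 3.9
   vertex 0.2 1.0 2.3
  endloop
 endfacet
 facet normal -0.846 0.070 -0.529
  outer loop
   vertex 1.5 0.1 0.1
   vertex 0.2 1.0 2.3
   vertex 1.4 0.4 0.3
  endloop
 endfacet
 facet normal 0.834 -0.541 -0.104
  outer loop
   vertex 1.5 0.1 0.1
   vertex 4.0 3.8 0.9
   vertex 3.4 2.3 3.9
  endloop
 endfacet
 facet normal -0.331 0.408 -0.851
  outer loop
   vertex 1.5 0.1 0.1
   vertex 1.3 3.9 2.0
   vertex 4.0 3.8 0.9
  endloop
 endfacet
 facet normal -0.474 0.374 -0.798
  outer loop
   vertex 1.5 0.1 0.1
   vertex 1.4 0.4 0.3
   vertex 1.3 3.9 2.0
  endloop
 endfacet
 facet normal 0.160 0.695 0.701
  outer loop
   vertex 2.1 2.8 3.7
   vertex 3.4 2.3 3.9
   vertex 1.7 4.0 2.6
  endloop
 endfacet
 facet normal -0.577 0.439 0.689
  outer loop
   vertex 2.1 2.8 3.7
   vertex 1.7 4.0 2.6
   vertex 0.2 1.4 3.0
  endloop
 endfacet
 facet normal -0.218 -0.183 0.959
  outer loop
   vertex 2.1 2.8 3.7
   vertex 0.2 1.4 3.0
   vertex 3.4 2.3 3.9
  endloop
 endfacet
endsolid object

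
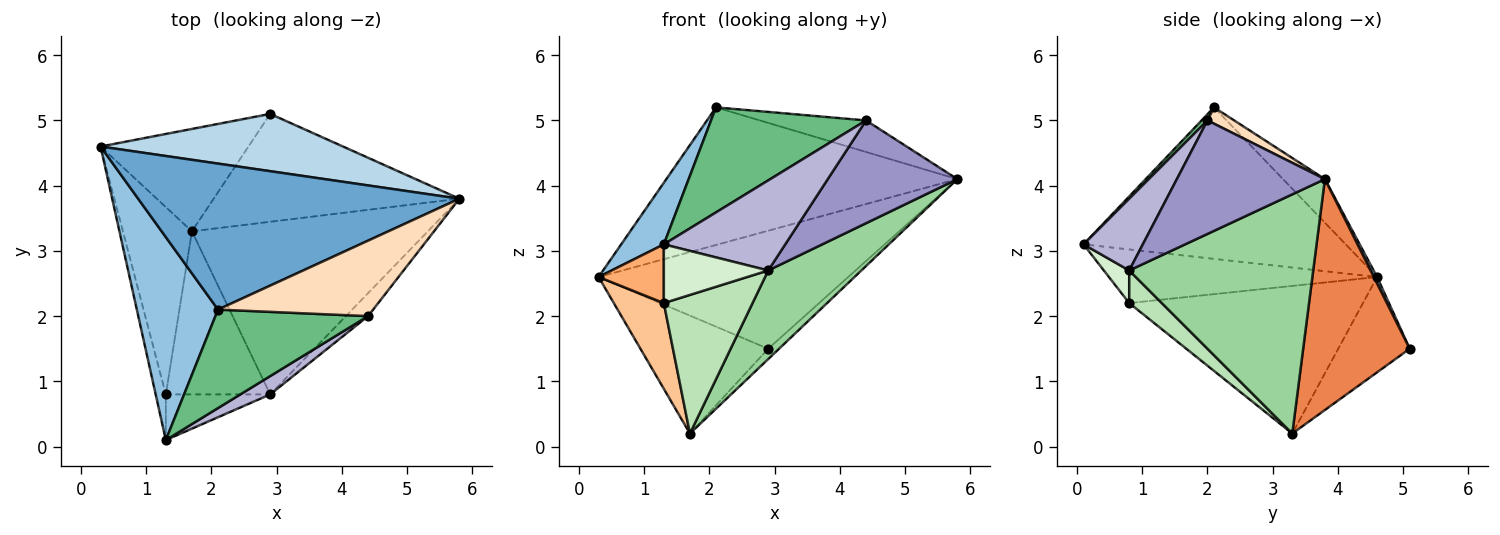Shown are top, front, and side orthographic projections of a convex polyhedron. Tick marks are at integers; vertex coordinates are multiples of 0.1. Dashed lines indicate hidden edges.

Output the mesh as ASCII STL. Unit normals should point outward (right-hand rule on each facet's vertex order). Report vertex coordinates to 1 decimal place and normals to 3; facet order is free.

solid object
 facet normal -0.098 0.682 0.724
  outer loop
   vertex 2.1 2.1 5.2
   vertex 5.8 3.8 4.1
   vertex 0.3 4.6 2.6
  endloop
 endfacet
 facet normal -0.872 -0.142 0.468
  outer loop
   vertex 2.1 2.1 5.2
   vertex 0.3 4.6 2.6
   vertex 1.3 0.1 3.1
  endloop
 endfacet
 facet normal 0.012 0.900 0.437
  outer loop
   vertex 2.9 5.1 1.5
   vertex 0.3 4.6 2.6
   vertex 5.8 3.8 4.1
  endloop
 endfacet
 facet normal -0.389 0.696 -0.604
  outer loop
   vertex 2.9 5.1 1.5
   vertex 1.7 3.3 0.2
   vertex 0.3 4.6 2.6
  endloop
 endfacet
 facet normal 0.683 0.070 -0.727
  outer loop
   vertex 2.9 5.1 1.5
   vertex 5.8 3.8 4.1
   vertex 1.7 3.3 0.2
  endloop
 endfacet
 facet normal -0.956 -0.232 -0.181
  outer loop
   vertex 1.3 0.8 2.2
   vertex 1.3 0.1 3.1
   vertex 0.3 4.6 2.6
  endloop
 endfacet
 facet normal -0.889 -0.190 -0.416
  outer loop
   vertex 1.3 0.8 2.2
   vertex 0.3 4.6 2.6
   vertex 1.7 3.3 0.2
  endloop
 endfacet
 facet normal 0.097 0.384 0.918
  outer loop
   vertex 4.4 2.0 5.0
   vertex 5.8 3.8 4.1
   vertex 2.1 2.1 5.2
  endloop
 endfacet
 facet normal 0.028 -0.729 0.684
  outer loop
   vertex 4.4 2.0 5.0
   vertex 2.1 2.1 5.2
   vertex 1.3 0.1 3.1
  endloop
 endfacet
 facet normal 0.670 -0.339 -0.661
  outer loop
   vertex 2.9 0.8 2.7
   vertex 1.7 3.3 0.2
   vertex 5.8 3.8 4.1
  endloop
 endfacet
 facet normal 0.232 -0.630 -0.741
  outer loop
   vertex 2.9 0.8 2.7
   vertex 1.3 0.8 2.2
   vertex 1.7 3.3 0.2
  endloop
 endfacet
 facet normal 0.188 -0.775 -0.603
  outer loop
   vertex 2.9 0.8 2.7
   vertex 1.3 0.1 3.1
   vertex 1.3 0.8 2.2
  endloop
 endfacet
 facet normal 0.744 -0.652 -0.145
  outer loop
   vertex 2.9 0.8 2.7
   vertex 5.8 3.8 4.1
   vertex 4.4 2.0 5.0
  endloop
 endfacet
 facet normal 0.432 -0.884 0.180
  outer loop
   vertex 2.9 0.8 2.7
   vertex 4.4 2.0 5.0
   vertex 1.3 0.1 3.1
  endloop
 endfacet
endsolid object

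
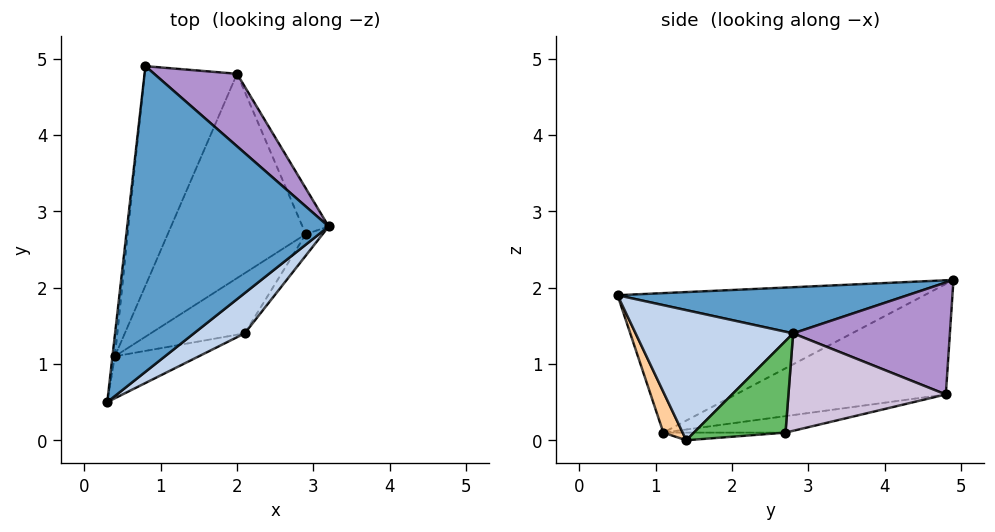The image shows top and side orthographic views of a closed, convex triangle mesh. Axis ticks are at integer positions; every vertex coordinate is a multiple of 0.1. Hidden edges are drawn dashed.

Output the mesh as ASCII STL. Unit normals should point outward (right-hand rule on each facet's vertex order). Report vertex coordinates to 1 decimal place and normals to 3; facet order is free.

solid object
 facet normal 0.223 -0.070 0.972
  outer loop
   vertex 0.8 4.9 2.1
   vertex 0.3 0.5 1.9
   vertex 3.2 2.8 1.4
  endloop
 endfacet
 facet normal 0.628 -0.739 0.245
  outer loop
   vertex 2.1 1.4 0.0
   vertex 3.2 2.8 1.4
   vertex 0.3 0.5 1.9
  endloop
 endfacet
 facet normal -0.993 0.114 -0.017
  outer loop
   vertex 0.4 1.1 0.1
   vertex 0.3 0.5 1.9
   vertex 0.8 4.9 2.1
  endloop
 endfacet
 facet normal 0.148 -0.941 -0.305
  outer loop
   vertex 0.4 1.1 0.1
   vertex 2.1 1.4 0.0
   vertex 0.3 0.5 1.9
  endloop
 endfacet
 facet normal 0.847 -0.509 -0.156
  outer loop
   vertex 2.9 2.7 0.1
   vertex 3.2 2.8 1.4
   vertex 2.1 1.4 0.0
  endloop
 endfacet
 facet normal -0.080 0.125 -0.989
  outer loop
   vertex 2.9 2.7 0.1
   vertex 2.1 1.4 0.0
   vertex 0.4 1.1 0.1
  endloop
 endfacet
 facet normal -0.708 0.386 -0.592
  outer loop
   vertex 2.0 4.8 0.6
   vertex 0.4 1.1 0.1
   vertex 0.8 4.9 2.1
  endloop
 endfacet
 facet normal -0.117 0.182 -0.976
  outer loop
   vertex 2.0 4.8 0.6
   vertex 2.9 2.7 0.1
   vertex 0.4 1.1 0.1
  endloop
 endfacet
 facet normal 0.652 0.584 0.483
  outer loop
   vertex 2.0 4.8 0.6
   vertex 0.8 4.9 2.1
   vertex 3.2 2.8 1.4
  endloop
 endfacet
 facet normal 0.872 0.430 -0.234
  outer loop
   vertex 2.0 4.8 0.6
   vertex 3.2 2.8 1.4
   vertex 2.9 2.7 0.1
  endloop
 endfacet
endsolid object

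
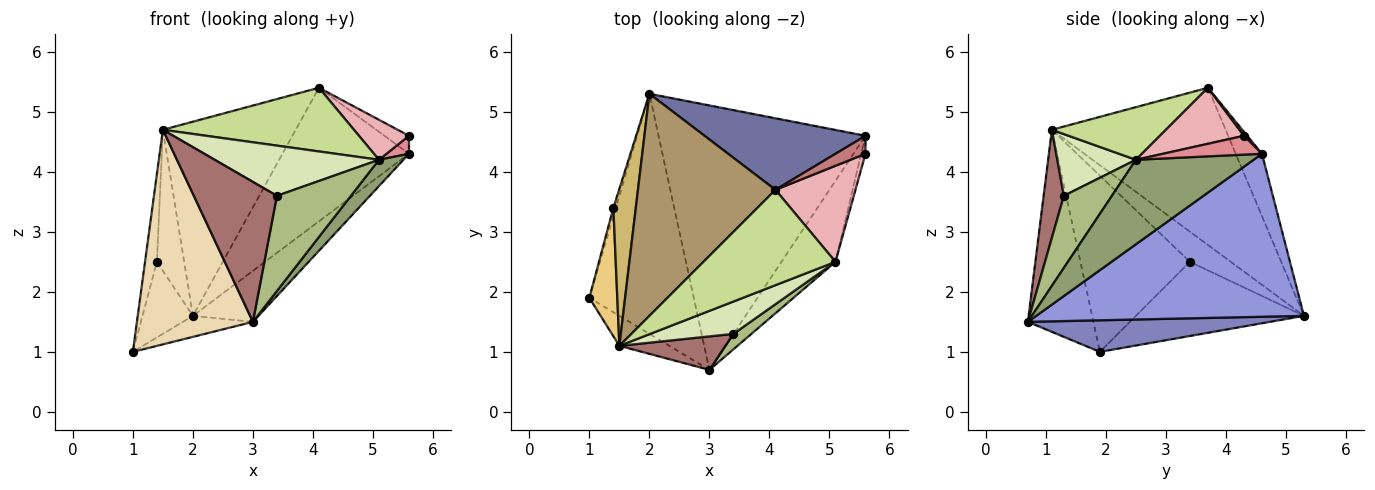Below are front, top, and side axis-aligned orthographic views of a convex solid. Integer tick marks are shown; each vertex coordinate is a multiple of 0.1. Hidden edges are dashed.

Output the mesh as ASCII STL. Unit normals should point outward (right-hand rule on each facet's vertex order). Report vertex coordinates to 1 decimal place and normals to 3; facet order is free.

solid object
 facet normal -0.180 0.867 0.464
  outer loop
   vertex 4.1 3.7 5.4
   vertex 5.6 4.6 4.3
   vertex 2.0 5.3 1.6
  endloop
 endfacet
 facet normal 0.289 0.083 -0.954
  outer loop
   vertex 3.0 0.7 1.5
   vertex 1.0 1.9 1.0
   vertex 2.0 5.3 1.6
  endloop
 endfacet
 facet normal 0.612 0.150 -0.777
  outer loop
   vertex 3.0 0.7 1.5
   vertex 2.0 5.3 1.6
   vertex 5.6 4.6 4.3
  endloop
 endfacet
 facet normal -0.957 0.287 -0.032
  outer loop
   vertex 1.4 3.4 2.5
   vertex 2.0 5.3 1.6
   vertex 1.0 1.9 1.0
  endloop
 endfacet
 facet normal 0.830 -0.172 -0.531
  outer loop
   vertex 5.1 2.5 4.2
   vertex 3.0 0.7 1.5
   vertex 5.6 4.6 4.3
  endloop
 endfacet
 facet normal 0.539 -0.831 0.135
  outer loop
   vertex 5.1 2.5 4.2
   vertex 3.4 1.3 3.6
   vertex 3.0 0.7 1.5
  endloop
 endfacet
 facet normal 0.315 -0.527 0.789
  outer loop
   vertex 1.5 1.1 4.7
   vertex 5.1 2.5 4.2
   vertex 4.1 3.7 5.4
  endloop
 endfacet
 facet normal 0.373 -0.780 0.503
  outer loop
   vertex 1.5 1.1 4.7
   vertex 3.4 1.3 3.6
   vertex 5.1 2.5 4.2
  endloop
 endfacet
 facet normal -0.652 0.499 0.571
  outer loop
   vertex 1.5 1.1 4.7
   vertex 4.1 3.7 5.4
   vertex 2.0 5.3 1.6
  endloop
 endfacet
 facet normal -0.707 0.472 0.526
  outer loop
   vertex 1.5 1.1 4.7
   vertex 2.0 5.3 1.6
   vertex 1.4 3.4 2.5
  endloop
 endfacet
 facet normal -0.982 0.106 0.156
  outer loop
   vertex 1.5 1.1 4.7
   vertex 1.4 3.4 2.5
   vertex 1.0 1.9 1.0
  endloop
 endfacet
 facet normal -0.488 -0.864 -0.121
  outer loop
   vertex 1.5 1.1 4.7
   vertex 1.0 1.9 1.0
   vertex 3.0 0.7 1.5
  endloop
 endfacet
 facet normal 0.231 -0.946 0.226
  outer loop
   vertex 1.5 1.1 4.7
   vertex 3.0 0.7 1.5
   vertex 3.4 1.3 3.6
  endloop
 endfacet
 facet normal 0.094 0.704 0.704
  outer loop
   vertex 5.6 4.3 4.6
   vertex 5.6 4.6 4.3
   vertex 4.1 3.7 5.4
  endloop
 endfacet
 facet normal 0.952 -0.216 -0.216
  outer loop
   vertex 5.6 4.3 4.6
   vertex 5.1 2.5 4.2
   vertex 5.6 4.6 4.3
  endloop
 endfacet
 facet normal 0.543 -0.323 0.775
  outer loop
   vertex 5.6 4.3 4.6
   vertex 4.1 3.7 5.4
   vertex 5.1 2.5 4.2
  endloop
 endfacet
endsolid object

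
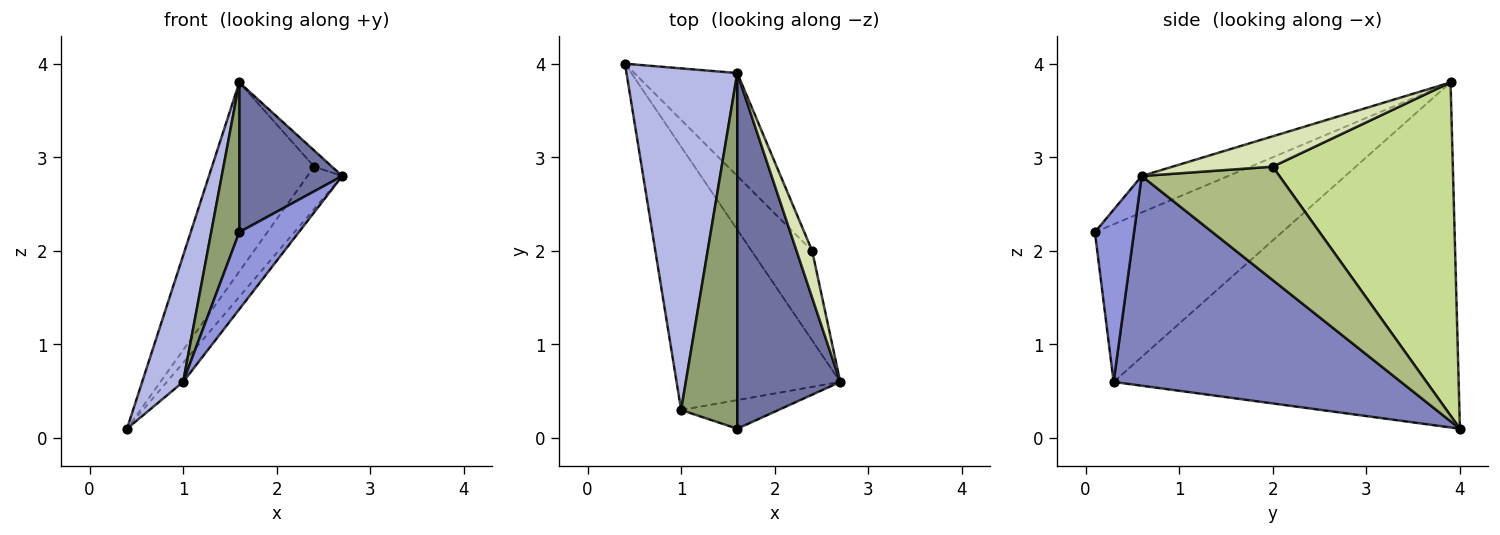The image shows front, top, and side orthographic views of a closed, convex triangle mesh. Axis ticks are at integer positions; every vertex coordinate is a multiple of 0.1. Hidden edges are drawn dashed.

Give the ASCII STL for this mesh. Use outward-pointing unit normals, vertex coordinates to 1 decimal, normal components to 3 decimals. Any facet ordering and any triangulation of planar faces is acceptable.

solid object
 facet normal -0.310 -0.369 0.876
  outer loop
   vertex 1.6 3.9 3.8
   vertex 1.6 0.1 2.2
   vertex 2.7 0.6 2.8
  endloop
 endfacet
 facet normal 0.788 0.045 -0.615
  outer loop
   vertex 1.0 0.3 0.6
   vertex 0.4 4.0 0.1
   vertex 2.7 0.6 2.8
  endloop
 endfacet
 facet normal 0.524 -0.798 -0.296
  outer loop
   vertex 1.0 0.3 0.6
   vertex 2.7 0.6 2.8
   vertex 1.6 0.1 2.2
  endloop
 endfacet
 facet normal -0.946 -0.112 0.304
  outer loop
   vertex 1.0 0.3 0.6
   vertex 1.6 3.9 3.8
   vertex 0.4 4.0 0.1
  endloop
 endfacet
 facet normal -0.933 -0.140 0.332
  outer loop
   vertex 1.0 0.3 0.6
   vertex 1.6 0.1 2.2
   vertex 1.6 3.9 3.8
  endloop
 endfacet
 facet normal 0.861 0.217 -0.460
  outer loop
   vertex 2.4 2.0 2.9
   vertex 2.7 0.6 2.8
   vertex 0.4 4.0 0.1
  endloop
 endfacet
 facet normal 0.840 0.477 -0.260
  outer loop
   vertex 2.4 2.0 2.9
   vertex 0.4 4.0 0.1
   vertex 1.6 3.9 3.8
  endloop
 endfacet
 facet normal 0.878 0.156 0.452
  outer loop
   vertex 2.4 2.0 2.9
   vertex 1.6 3.9 3.8
   vertex 2.7 0.6 2.8
  endloop
 endfacet
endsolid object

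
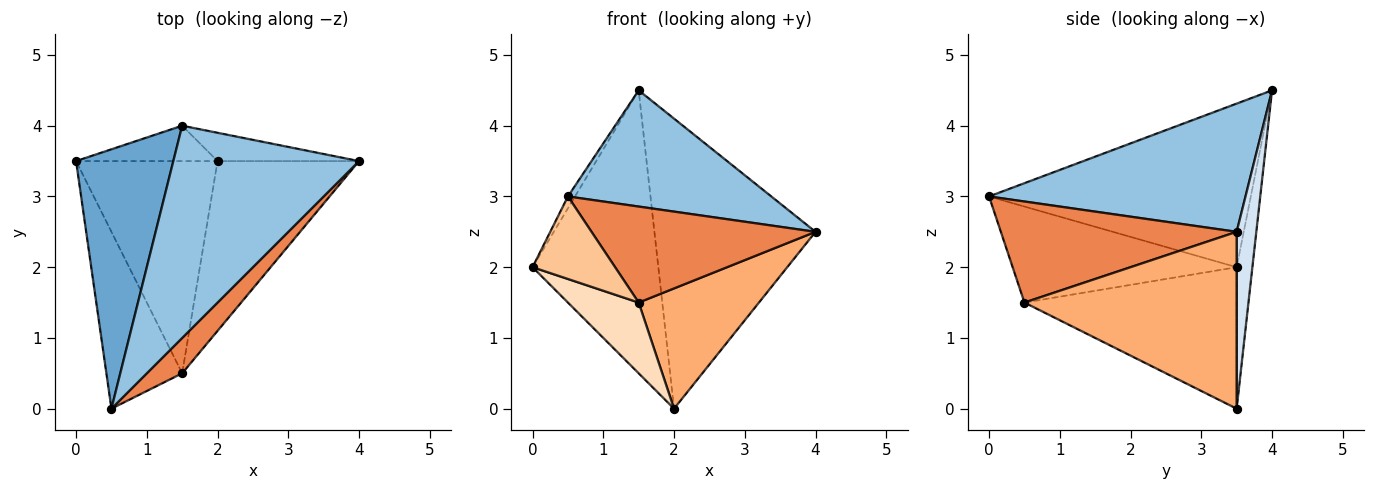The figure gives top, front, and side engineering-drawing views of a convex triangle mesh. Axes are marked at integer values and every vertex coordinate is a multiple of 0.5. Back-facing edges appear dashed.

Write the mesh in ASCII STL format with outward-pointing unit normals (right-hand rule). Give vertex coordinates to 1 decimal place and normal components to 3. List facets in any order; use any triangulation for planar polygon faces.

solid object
 facet normal -0.859 0.023 0.511
  outer loop
   vertex 1.5 4.0 4.5
   vertex 0.0 3.5 2.0
   vertex 0.5 0.0 3.0
  endloop
 endfacet
 facet normal 0.518 -0.411 0.750
  outer loop
   vertex 1.5 4.0 4.5
   vertex 0.5 0.0 3.0
   vertex 4.0 3.5 2.5
  endloop
 endfacet
 facet normal -0.123 0.985 -0.123
  outer loop
   vertex 2.0 3.5 0.0
   vertex 0.0 3.5 2.0
   vertex 1.5 4.0 4.5
  endloop
 endfacet
 facet normal 0.120 0.988 -0.096
  outer loop
   vertex 2.0 3.5 0.0
   vertex 1.5 4.0 4.5
   vertex 4.0 3.5 2.5
  endloop
 endfacet
 facet normal 0.703 -0.668 0.246
  outer loop
   vertex 1.5 0.5 1.5
   vertex 4.0 3.5 2.5
   vertex 0.5 0.0 3.0
  endloop
 endfacet
 facet normal 0.714 -0.405 -0.571
  outer loop
   vertex 1.5 0.5 1.5
   vertex 2.0 3.5 0.0
   vertex 4.0 3.5 2.5
  endloop
 endfacet
 facet normal -0.754 -0.278 -0.595
  outer loop
   vertex 1.5 0.5 1.5
   vertex 0.5 0.0 3.0
   vertex 0.0 3.5 2.0
  endloop
 endfacet
 facet normal -0.688 -0.229 -0.688
  outer loop
   vertex 1.5 0.5 1.5
   vertex 0.0 3.5 2.0
   vertex 2.0 3.5 0.0
  endloop
 endfacet
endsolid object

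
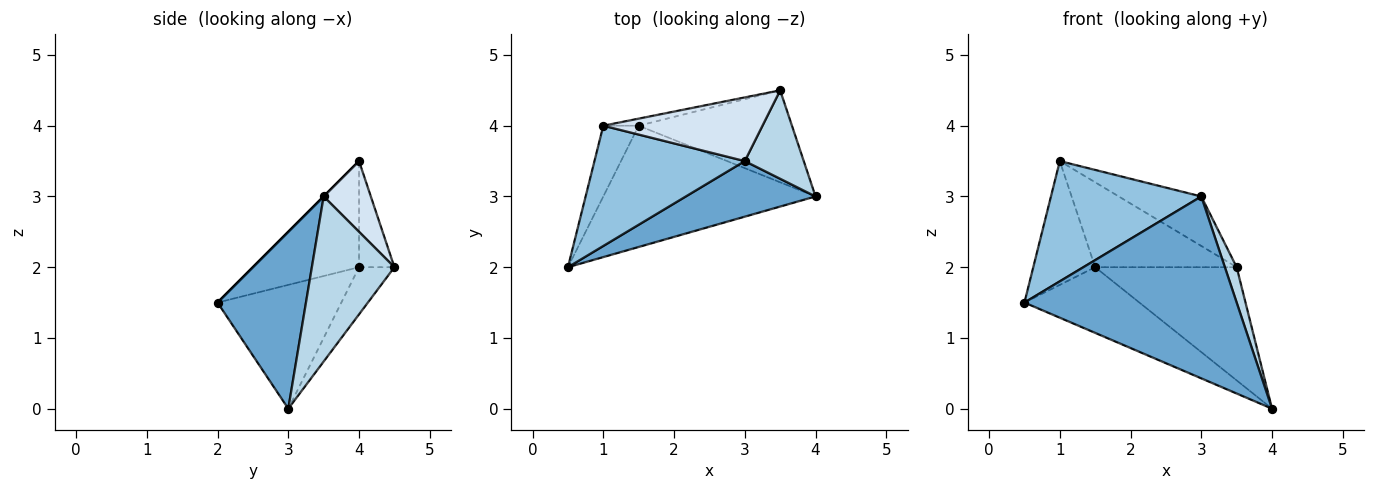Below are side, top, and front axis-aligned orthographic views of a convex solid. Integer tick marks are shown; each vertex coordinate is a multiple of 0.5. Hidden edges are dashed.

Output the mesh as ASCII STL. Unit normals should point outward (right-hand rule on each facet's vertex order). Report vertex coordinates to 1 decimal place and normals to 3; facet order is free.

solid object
 facet normal 0.370 -0.888 0.271
  outer loop
   vertex 3.0 3.5 3.0
   vertex 0.5 2.0 1.5
   vertex 4.0 3.0 0.0
  endloop
 endfacet
 facet normal 0.000 -0.707 0.707
  outer loop
   vertex 3.0 3.5 3.0
   vertex 1.0 4.0 3.5
   vertex 0.5 2.0 1.5
  endloop
 endfacet
 facet normal 0.933 -0.133 0.333
  outer loop
   vertex 3.0 3.5 3.0
   vertex 4.0 3.0 0.0
   vertex 3.5 4.5 2.0
  endloop
 endfacet
 facet normal 0.331 0.579 0.745
  outer loop
   vertex 3.0 3.5 3.0
   vertex 3.5 4.5 2.0
   vertex 1.0 4.0 3.5
  endloop
 endfacet
 facet normal -0.456 0.424 -0.782
  outer loop
   vertex 1.5 4.0 2.0
   vertex 4.0 3.0 0.0
   vertex 0.5 2.0 1.5
  endloop
 endfacet
 facet normal -0.190 0.762 -0.619
  outer loop
   vertex 1.5 4.0 2.0
   vertex 3.5 4.5 2.0
   vertex 4.0 3.0 0.0
  endloop
 endfacet
 facet normal -0.830 0.484 -0.277
  outer loop
   vertex 1.5 4.0 2.0
   vertex 0.5 2.0 1.5
   vertex 1.0 4.0 3.5
  endloop
 endfacet
 facet normal -0.242 0.967 -0.081
  outer loop
   vertex 1.5 4.0 2.0
   vertex 1.0 4.0 3.5
   vertex 3.5 4.5 2.0
  endloop
 endfacet
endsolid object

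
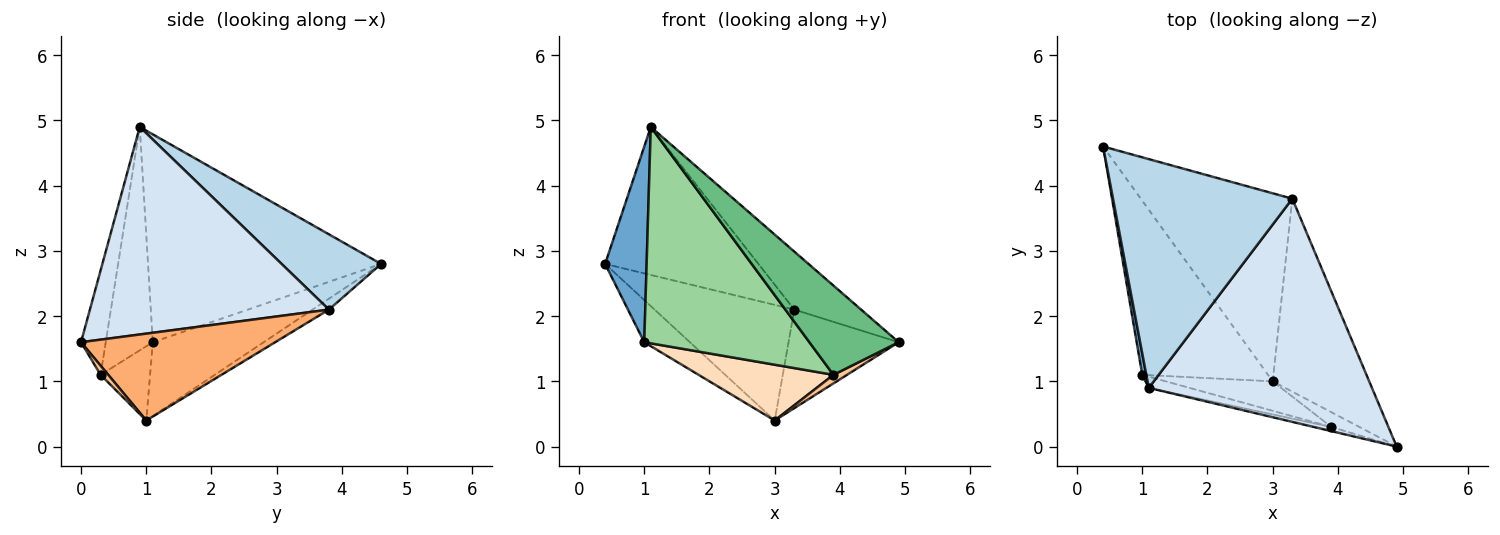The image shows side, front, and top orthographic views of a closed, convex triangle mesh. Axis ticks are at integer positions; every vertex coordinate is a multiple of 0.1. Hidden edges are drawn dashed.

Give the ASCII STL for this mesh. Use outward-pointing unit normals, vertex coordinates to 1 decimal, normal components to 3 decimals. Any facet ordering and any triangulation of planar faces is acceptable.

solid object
 facet normal -0.984 -0.175 0.019
  outer loop
   vertex 1.0 1.1 1.6
   vertex 1.1 0.9 4.9
   vertex 0.4 4.6 2.8
  endloop
 endfacet
 facet normal -0.496 0.204 -0.844
  outer loop
   vertex 1.0 1.1 1.6
   vertex 0.4 4.6 2.8
   vertex 3.0 1.0 0.4
  endloop
 endfacet
 facet normal 0.332 0.512 0.792
  outer loop
   vertex 3.3 3.8 2.1
   vertex 0.4 4.6 2.8
   vertex 1.1 0.9 4.9
  endloop
 endfacet
 facet normal 0.669 0.187 0.719
  outer loop
   vertex 3.3 3.8 2.1
   vertex 1.1 0.9 4.9
   vertex 4.9 0.0 1.6
  endloop
 endfacet
 facet normal -0.061 0.523 -0.850
  outer loop
   vertex 3.3 3.8 2.1
   vertex 3.0 1.0 0.4
   vertex 0.4 4.6 2.8
  endloop
 endfacet
 facet normal 0.626 0.355 -0.695
  outer loop
   vertex 3.3 3.8 2.1
   vertex 4.9 0.0 1.6
   vertex 3.0 1.0 0.4
  endloop
 endfacet
 facet normal 0.271 -0.484 -0.832
  outer loop
   vertex 3.9 0.3 1.1
   vertex 3.0 1.0 0.4
   vertex 4.9 0.0 1.6
  endloop
 endfacet
 facet normal -0.309 -0.841 -0.444
  outer loop
   vertex 3.9 0.3 1.1
   vertex 1.0 1.1 1.6
   vertex 3.0 1.0 0.4
  endloop
 endfacet
 facet normal -0.267 -0.963 -0.044
  outer loop
   vertex 3.9 0.3 1.1
   vertex 4.9 0.0 1.6
   vertex 1.1 0.9 4.9
  endloop
 endfacet
 facet normal -0.274 -0.961 -0.050
  outer loop
   vertex 3.9 0.3 1.1
   vertex 1.1 0.9 4.9
   vertex 1.0 1.1 1.6
  endloop
 endfacet
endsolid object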